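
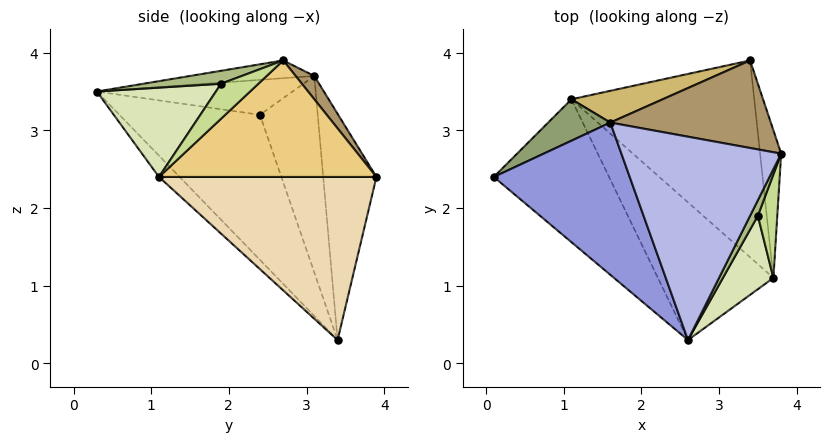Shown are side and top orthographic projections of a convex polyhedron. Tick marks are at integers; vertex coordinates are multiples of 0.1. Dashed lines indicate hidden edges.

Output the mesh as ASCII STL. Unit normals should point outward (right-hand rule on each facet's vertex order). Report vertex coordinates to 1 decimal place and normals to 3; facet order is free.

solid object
 facet normal -0.548 -0.714 -0.435
  outer loop
   vertex 1.1 3.4 0.3
   vertex 2.6 0.3 3.5
   vertex 0.1 2.4 3.2
  endloop
 endfacet
 facet normal -0.122 -0.741 -0.661
  outer loop
   vertex 3.7 1.1 2.4
   vertex 2.6 0.3 3.5
   vertex 1.1 3.4 0.3
  endloop
 endfacet
 facet normal -0.246 -0.156 0.957
  outer loop
   vertex 1.6 3.1 3.7
   vertex 0.1 2.4 3.2
   vertex 2.6 0.3 3.5
  endloop
 endfacet
 facet normal -0.110 -0.110 0.988
  outer loop
   vertex 1.6 3.1 3.7
   vertex 2.6 0.3 3.5
   vertex 3.8 2.7 3.9
  endloop
 endfacet
 facet normal -0.458 0.877 0.145
  outer loop
   vertex 1.6 3.1 3.7
   vertex 1.1 3.4 0.3
   vertex 0.1 2.4 3.2
  endloop
 endfacet
 facet normal 0.762 -0.457 0.457
  outer loop
   vertex 3.5 1.9 3.6
   vertex 3.8 2.7 3.9
   vertex 2.6 0.3 3.5
  endloop
 endfacet
 facet normal 0.779 -0.454 0.433
  outer loop
   vertex 3.5 1.9 3.6
   vertex 3.7 1.1 2.4
   vertex 3.8 2.7 3.9
  endloop
 endfacet
 facet normal 0.772 -0.462 0.436
  outer loop
   vertex 3.5 1.9 3.6
   vertex 2.6 0.3 3.5
   vertex 3.7 1.1 2.4
  endloop
 endfacet
 facet normal 0.088 0.789 0.608
  outer loop
   vertex 3.4 3.9 2.4
   vertex 1.6 3.1 3.7
   vertex 3.8 2.7 3.9
  endloop
 endfacet
 facet normal -0.323 0.938 0.130
  outer loop
   vertex 3.4 3.9 2.4
   vertex 1.1 3.4 0.3
   vertex 1.6 3.1 3.7
  endloop
 endfacet
 facet normal 0.979 0.105 -0.177
  outer loop
   vertex 3.4 3.9 2.4
   vertex 3.8 2.7 3.9
   vertex 3.7 1.1 2.4
  endloop
 endfacet
 facet normal 0.664 0.071 -0.744
  outer loop
   vertex 3.4 3.9 2.4
   vertex 3.7 1.1 2.4
   vertex 1.1 3.4 0.3
  endloop
 endfacet
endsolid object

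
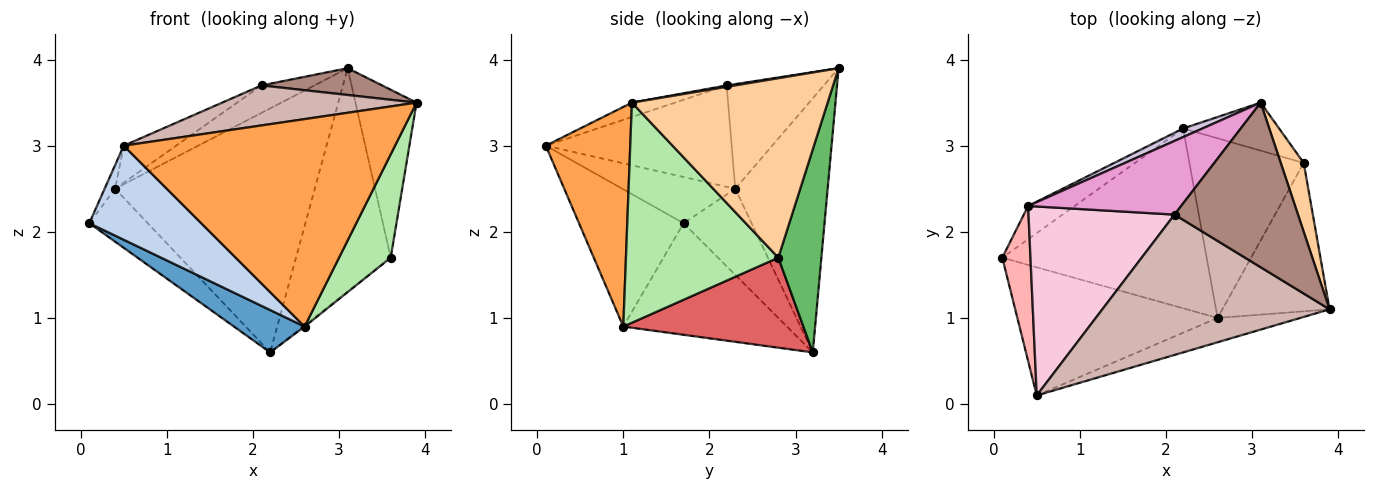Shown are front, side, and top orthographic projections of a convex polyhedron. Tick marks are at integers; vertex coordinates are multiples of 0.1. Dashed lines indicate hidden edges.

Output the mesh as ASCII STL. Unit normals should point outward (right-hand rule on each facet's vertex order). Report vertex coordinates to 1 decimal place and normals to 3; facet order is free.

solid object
 facet normal -0.469 -0.203 -0.860
  outer loop
   vertex 2.6 1.0 0.9
   vertex 0.1 1.7 2.1
   vertex 2.2 3.2 0.6
  endloop
 endfacet
 facet normal -0.484 -0.518 -0.706
  outer loop
   vertex 0.5 0.1 3.0
   vertex 0.1 1.7 2.1
   vertex 2.6 1.0 0.9
  endloop
 endfacet
 facet normal 0.295 -0.949 -0.111
  outer loop
   vertex 0.5 0.1 3.0
   vertex 2.6 1.0 0.9
   vertex 3.9 1.1 3.5
  endloop
 endfacet
 facet normal 0.948 0.296 0.121
  outer loop
   vertex 3.6 2.8 1.7
   vertex 3.1 3.5 3.9
   vertex 3.9 1.1 3.5
  endloop
 endfacet
 facet normal 0.406 0.893 -0.192
  outer loop
   vertex 3.6 2.8 1.7
   vertex 2.2 3.2 0.6
   vertex 3.1 3.5 3.9
  endloop
 endfacet
 facet normal 0.860 -0.292 -0.419
  outer loop
   vertex 3.6 2.8 1.7
   vertex 3.9 1.1 3.5
   vertex 2.6 1.0 0.9
  endloop
 endfacet
 facet normal 0.619 0.005 -0.786
  outer loop
   vertex 3.6 2.8 1.7
   vertex 2.6 1.0 0.9
   vertex 2.2 3.2 0.6
  endloop
 endfacet
 facet normal -0.851 0.079 0.519
  outer loop
   vertex 0.4 2.3 2.5
   vertex 0.1 1.7 2.1
   vertex 0.5 0.1 3.0
  endloop
 endfacet
 facet normal -0.702 0.603 -0.379
  outer loop
   vertex 0.4 2.3 2.5
   vertex 2.2 3.2 0.6
   vertex 0.1 1.7 2.1
  endloop
 endfacet
 facet normal -0.420 0.907 0.032
  outer loop
   vertex 0.4 2.3 2.5
   vertex 3.1 3.5 3.9
   vertex 2.2 3.2 0.6
  endloop
 endfacet
 facet normal 0.011 -0.161 0.987
  outer loop
   vertex 2.1 2.2 3.7
   vertex 3.9 1.1 3.5
   vertex 3.1 3.5 3.9
  endloop
 endfacet
 facet normal -0.061 -0.274 0.960
  outer loop
   vertex 2.1 2.2 3.7
   vertex 0.5 0.1 3.0
   vertex 3.9 1.1 3.5
  endloop
 endfacet
 facet normal -0.540 0.294 0.789
  outer loop
   vertex 2.1 2.2 3.7
   vertex 3.1 3.5 3.9
   vertex 0.4 2.3 2.5
  endloop
 endfacet
 facet normal -0.563 0.159 0.811
  outer loop
   vertex 2.1 2.2 3.7
   vertex 0.4 2.3 2.5
   vertex 0.5 0.1 3.0
  endloop
 endfacet
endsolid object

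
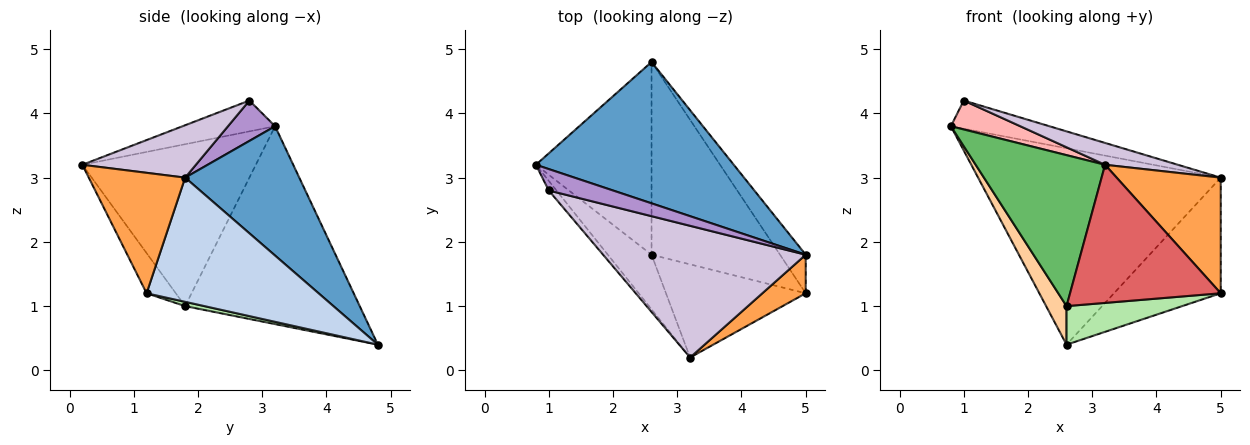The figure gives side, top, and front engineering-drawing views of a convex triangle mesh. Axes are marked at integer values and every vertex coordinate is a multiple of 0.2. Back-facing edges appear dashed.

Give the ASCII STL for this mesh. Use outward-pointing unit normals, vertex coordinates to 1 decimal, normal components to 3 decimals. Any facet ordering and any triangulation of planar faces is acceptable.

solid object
 facet normal 0.357 0.758 0.546
  outer loop
   vertex 5.0 1.8 3.0
   vertex 2.6 4.8 0.4
   vertex 0.8 3.2 3.8
  endloop
 endfacet
 facet normal 0.837 0.519 -0.173
  outer loop
   vertex 5.0 1.8 3.0
   vertex 5.0 1.2 1.2
   vertex 2.6 4.8 0.4
  endloop
 endfacet
 facet normal 0.660 -0.713 0.238
  outer loop
   vertex 5.0 1.8 3.0
   vertex 3.2 0.2 3.2
   vertex 5.0 1.2 1.2
  endloop
 endfacet
 facet normal -0.859 -0.100 -0.502
  outer loop
   vertex 2.6 1.8 1.0
   vertex 0.8 3.2 3.8
   vertex 2.6 4.8 0.4
  endloop
 endfacet
 facet normal -0.783 -0.584 -0.211
  outer loop
   vertex 2.6 1.8 1.0
   vertex 3.2 0.2 3.2
   vertex 0.8 3.2 3.8
  endloop
 endfacet
 facet normal 0.033 -0.196 -0.980
  outer loop
   vertex 2.6 1.8 1.0
   vertex 2.6 4.8 0.4
   vertex 5.0 1.2 1.2
  endloop
 endfacet
 facet normal -0.159 -0.819 -0.552
  outer loop
   vertex 2.6 1.8 1.0
   vertex 5.0 1.2 1.2
   vertex 3.2 0.2 3.2
  endloop
 endfacet
 facet normal -0.784 -0.588 -0.196
  outer loop
   vertex 1.0 2.8 4.2
   vertex 0.8 3.2 3.8
   vertex 3.2 0.2 3.2
  endloop
 endfacet
 facet normal 0.356 0.744 0.566
  outer loop
   vertex 1.0 2.8 4.2
   vertex 5.0 1.8 3.0
   vertex 0.8 3.2 3.8
  endloop
 endfacet
 facet normal 0.247 -0.159 0.956
  outer loop
   vertex 1.0 2.8 4.2
   vertex 3.2 0.2 3.2
   vertex 5.0 1.8 3.0
  endloop
 endfacet
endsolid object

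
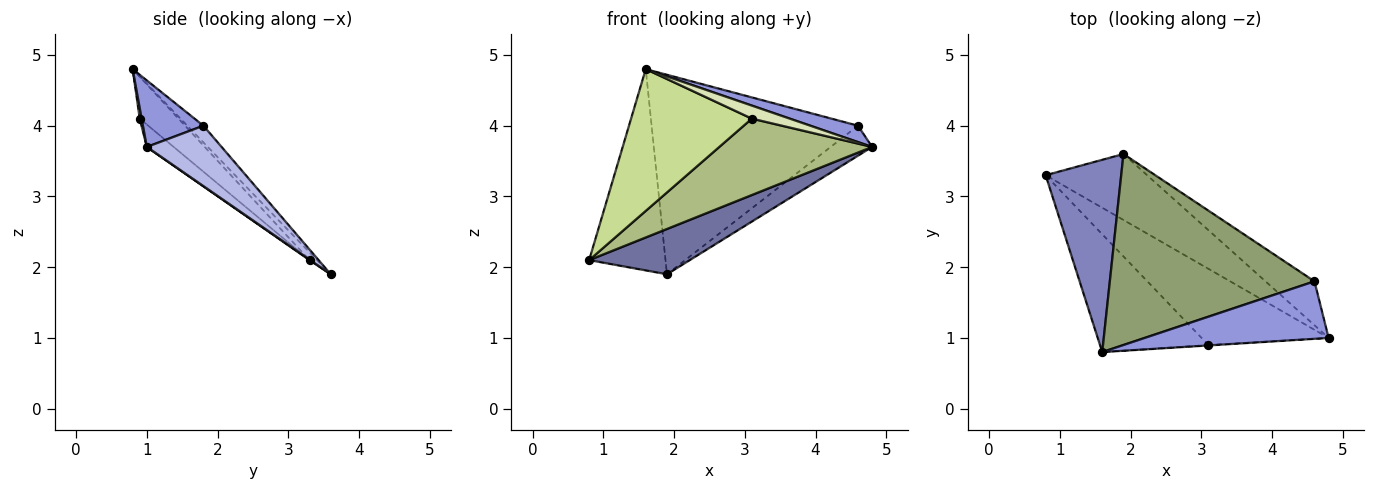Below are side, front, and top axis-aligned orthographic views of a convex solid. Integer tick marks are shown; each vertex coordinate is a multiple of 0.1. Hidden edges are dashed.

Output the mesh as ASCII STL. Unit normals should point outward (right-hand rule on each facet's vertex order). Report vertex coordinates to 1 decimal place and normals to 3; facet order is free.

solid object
 facet normal 0.004 -0.566 -0.824
  outer loop
   vertex 1.9 3.6 1.9
   vertex 4.8 1.0 3.7
   vertex 0.8 3.3 2.1
  endloop
 endfacet
 facet normal -0.071 0.721 0.689
  outer loop
   vertex 1.9 3.6 1.9
   vertex 0.8 3.3 2.1
   vertex 1.6 0.8 4.8
  endloop
 endfacet
 facet normal 0.328 -0.259 0.908
  outer loop
   vertex 4.6 1.8 4.0
   vertex 1.6 0.8 4.8
   vertex 4.8 1.0 3.7
  endloop
 endfacet
 facet normal 0.713 0.395 -0.579
  outer loop
   vertex 4.6 1.8 4.0
   vertex 4.8 1.0 3.7
   vertex 1.9 3.6 1.9
  endloop
 endfacet
 facet normal -0.056 0.721 0.690
  outer loop
   vertex 4.6 1.8 4.0
   vertex 1.9 3.6 1.9
   vertex 1.6 0.8 4.8
  endloop
 endfacet
 facet normal -0.124 -0.702 -0.701
  outer loop
   vertex 3.1 0.9 4.1
   vertex 0.8 3.3 2.1
   vertex 4.8 1.0 3.7
  endloop
 endfacet
 facet normal -0.240 -0.747 -0.620
  outer loop
   vertex 3.1 0.9 4.1
   vertex 1.6 0.8 4.8
   vertex 0.8 3.3 2.1
  endloop
 endfacet
 facet normal 0.051 -0.998 -0.034
  outer loop
   vertex 3.1 0.9 4.1
   vertex 4.8 1.0 3.7
   vertex 1.6 0.8 4.8
  endloop
 endfacet
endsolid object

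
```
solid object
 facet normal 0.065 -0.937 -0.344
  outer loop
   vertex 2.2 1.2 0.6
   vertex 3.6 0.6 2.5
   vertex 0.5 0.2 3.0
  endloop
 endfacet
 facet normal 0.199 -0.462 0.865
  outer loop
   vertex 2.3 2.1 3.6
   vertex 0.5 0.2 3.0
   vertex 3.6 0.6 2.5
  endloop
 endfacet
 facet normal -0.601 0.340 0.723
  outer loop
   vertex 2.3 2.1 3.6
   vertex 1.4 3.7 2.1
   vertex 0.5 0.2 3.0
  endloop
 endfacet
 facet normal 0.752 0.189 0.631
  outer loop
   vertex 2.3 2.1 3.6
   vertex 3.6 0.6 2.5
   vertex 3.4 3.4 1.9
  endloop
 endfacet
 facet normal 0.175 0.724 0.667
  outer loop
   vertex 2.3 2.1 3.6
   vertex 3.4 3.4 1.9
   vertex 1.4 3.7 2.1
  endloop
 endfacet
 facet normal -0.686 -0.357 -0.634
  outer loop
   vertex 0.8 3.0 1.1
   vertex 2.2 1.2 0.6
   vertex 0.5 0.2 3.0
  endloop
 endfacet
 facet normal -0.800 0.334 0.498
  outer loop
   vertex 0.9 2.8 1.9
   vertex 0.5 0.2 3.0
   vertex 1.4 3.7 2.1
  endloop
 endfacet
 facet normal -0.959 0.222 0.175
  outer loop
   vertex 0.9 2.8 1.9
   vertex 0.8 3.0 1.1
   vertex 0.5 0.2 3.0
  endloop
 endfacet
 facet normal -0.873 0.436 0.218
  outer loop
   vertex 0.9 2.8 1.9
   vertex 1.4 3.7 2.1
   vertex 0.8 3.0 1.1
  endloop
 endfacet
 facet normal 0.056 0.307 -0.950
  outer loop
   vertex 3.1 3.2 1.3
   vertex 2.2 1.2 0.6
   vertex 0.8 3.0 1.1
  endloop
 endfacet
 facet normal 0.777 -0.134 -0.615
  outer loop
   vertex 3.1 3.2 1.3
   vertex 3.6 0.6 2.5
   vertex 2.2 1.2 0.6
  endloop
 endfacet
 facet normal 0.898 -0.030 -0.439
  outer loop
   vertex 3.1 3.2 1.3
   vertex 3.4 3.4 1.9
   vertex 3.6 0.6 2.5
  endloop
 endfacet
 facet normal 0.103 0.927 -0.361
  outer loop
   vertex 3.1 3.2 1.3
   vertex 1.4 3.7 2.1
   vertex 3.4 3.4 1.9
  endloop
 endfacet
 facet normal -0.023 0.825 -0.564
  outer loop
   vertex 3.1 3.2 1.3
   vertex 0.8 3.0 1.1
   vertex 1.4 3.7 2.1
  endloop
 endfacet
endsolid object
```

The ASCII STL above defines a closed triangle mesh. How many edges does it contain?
21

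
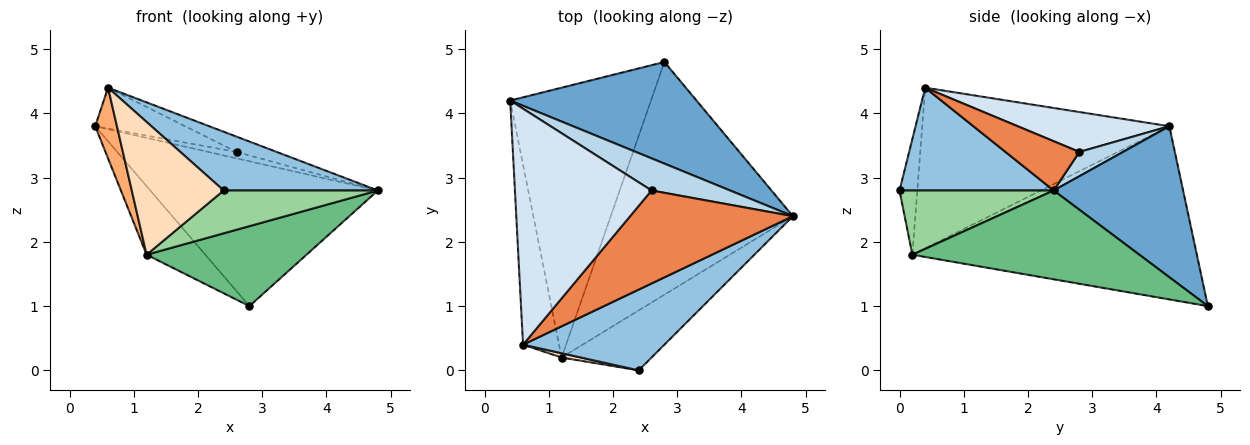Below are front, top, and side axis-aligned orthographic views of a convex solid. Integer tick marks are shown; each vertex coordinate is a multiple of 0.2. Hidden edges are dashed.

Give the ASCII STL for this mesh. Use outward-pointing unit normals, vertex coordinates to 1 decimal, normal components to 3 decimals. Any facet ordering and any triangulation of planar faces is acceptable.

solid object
 facet normal 0.422 0.742 0.521
  outer loop
   vertex 2.8 4.8 1.0
   vertex 0.4 4.2 3.8
   vertex 4.8 2.4 2.8
  endloop
 endfacet
 facet normal 0.507 -0.507 0.697
  outer loop
   vertex 2.4 0.0 2.8
   vertex 4.8 2.4 2.8
   vertex 0.6 0.4 4.4
  endloop
 endfacet
 facet normal 0.290 0.188 0.938
  outer loop
   vertex 2.6 2.8 3.4
   vertex 4.8 2.4 2.8
   vertex 0.4 4.2 3.8
  endloop
 endfacet
 facet normal 0.277 0.164 0.947
  outer loop
   vertex 2.6 2.8 3.4
   vertex 0.4 4.2 3.8
   vertex 0.6 0.4 4.4
  endloop
 endfacet
 facet normal 0.286 0.156 0.945
  outer loop
   vertex 2.6 2.8 3.4
   vertex 0.6 0.4 4.4
   vertex 4.8 2.4 2.8
  endloop
 endfacet
 facet normal -0.972 -0.086 -0.218
  outer loop
   vertex 1.2 0.2 1.8
   vertex 0.6 0.4 4.4
   vertex 0.4 4.2 3.8
  endloop
 endfacet
 facet normal -0.766 0.158 -0.623
  outer loop
   vertex 1.2 0.2 1.8
   vertex 0.4 4.2 3.8
   vertex 2.8 4.8 1.0
  endloop
 endfacet
 facet normal -0.190 -0.981 0.032
  outer loop
   vertex 1.2 0.2 1.8
   vertex 2.4 0.0 2.8
   vertex 0.6 0.4 4.4
  endloop
 endfacet
 facet normal 0.419 -0.295 -0.859
  outer loop
   vertex 1.2 0.2 1.8
   vertex 2.8 4.8 1.0
   vertex 4.8 2.4 2.8
  endloop
 endfacet
 facet normal 0.503 -0.503 -0.704
  outer loop
   vertex 1.2 0.2 1.8
   vertex 4.8 2.4 2.8
   vertex 2.4 0.0 2.8
  endloop
 endfacet
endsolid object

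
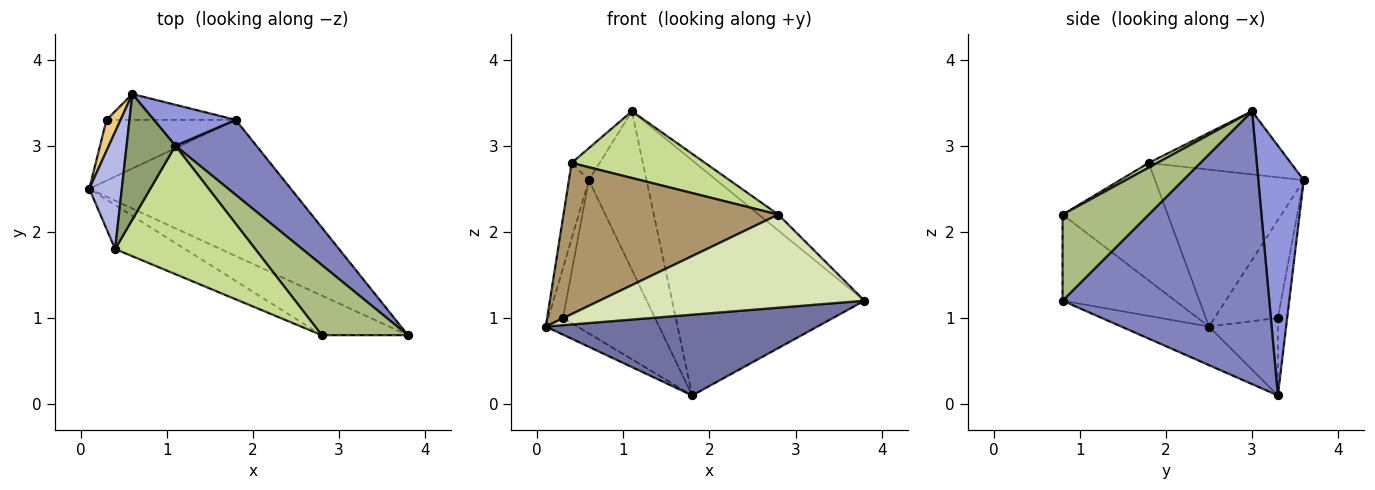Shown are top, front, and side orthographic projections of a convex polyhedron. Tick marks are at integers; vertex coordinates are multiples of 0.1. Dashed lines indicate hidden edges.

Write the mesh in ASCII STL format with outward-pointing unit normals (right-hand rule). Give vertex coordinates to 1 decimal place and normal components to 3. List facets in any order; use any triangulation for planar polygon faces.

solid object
 facet normal -0.162 -0.503 -0.849
  outer loop
   vertex 1.8 3.3 0.1
   vertex 3.8 0.8 1.2
   vertex 0.1 2.5 0.9
  endloop
 endfacet
 facet normal 0.715 0.666 0.212
  outer loop
   vertex 1.1 3.0 3.4
   vertex 3.8 0.8 1.2
   vertex 1.8 3.3 0.1
  endloop
 endfacet
 facet normal 0.606 0.770 0.199
  outer loop
   vertex 0.6 3.6 2.6
   vertex 1.1 3.0 3.4
   vertex 1.8 3.3 0.1
  endloop
 endfacet
 facet normal -0.971 0.130 0.201
  outer loop
   vertex 0.6 3.6 2.6
   vertex 0.1 2.5 0.9
   vertex 0.4 1.8 2.8
  endloop
 endfacet
 facet normal -0.782 0.154 0.604
  outer loop
   vertex 0.6 3.6 2.6
   vertex 0.4 1.8 2.8
   vertex 1.1 3.0 3.4
  endloop
 endfacet
 facet normal 0.698 0.159 0.698
  outer loop
   vertex 2.8 0.8 2.2
   vertex 3.8 0.8 1.2
   vertex 1.1 3.0 3.4
  endloop
 endfacet
 facet normal 0.030 -0.461 0.887
  outer loop
   vertex 2.8 0.8 2.2
   vertex 1.1 3.0 3.4
   vertex 0.4 1.8 2.8
  endloop
 endfacet
 facet normal -0.364 -0.857 -0.364
  outer loop
   vertex 2.8 0.8 2.2
   vertex 0.1 2.5 0.9
   vertex 3.8 0.8 1.2
  endloop
 endfacet
 facet normal -0.425 -0.869 -0.253
  outer loop
   vertex 2.8 0.8 2.2
   vertex 0.4 1.8 2.8
   vertex 0.1 2.5 0.9
  endloop
 endfacet
 facet normal -0.501 0.230 -0.835
  outer loop
   vertex 0.3 3.3 1.0
   vertex 1.8 3.3 0.1
   vertex 0.1 2.5 0.9
  endloop
 endfacet
 facet normal -0.965 0.224 0.139
  outer loop
   vertex 0.3 3.3 1.0
   vertex 0.1 2.5 0.9
   vertex 0.6 3.6 2.6
  endloop
 endfacet
 facet normal -0.099 0.981 -0.165
  outer loop
   vertex 0.3 3.3 1.0
   vertex 0.6 3.6 2.6
   vertex 1.8 3.3 0.1
  endloop
 endfacet
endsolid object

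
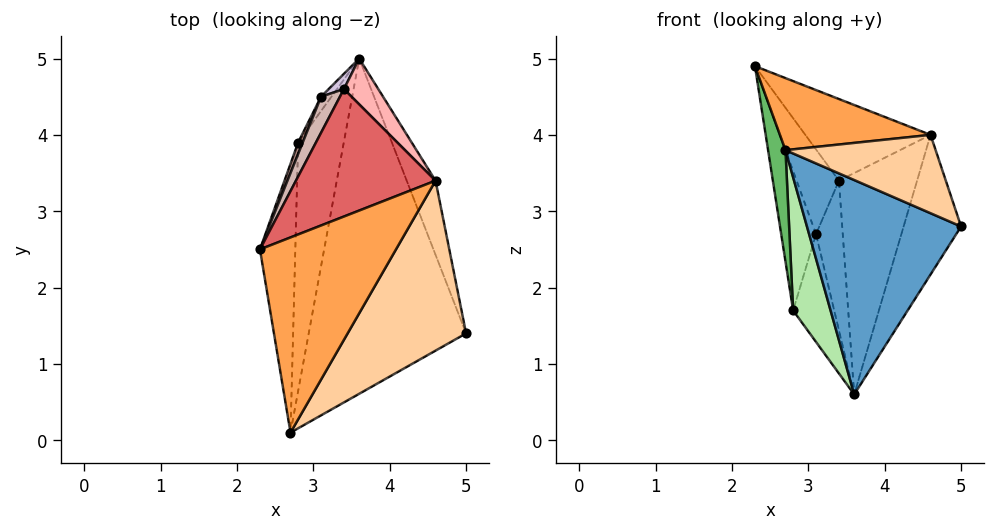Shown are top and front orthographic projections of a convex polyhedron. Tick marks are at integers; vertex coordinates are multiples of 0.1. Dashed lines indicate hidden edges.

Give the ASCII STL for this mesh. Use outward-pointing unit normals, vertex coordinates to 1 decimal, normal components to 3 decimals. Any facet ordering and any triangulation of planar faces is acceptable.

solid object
 facet normal -0.062 -0.538 -0.841
  outer loop
   vertex 2.7 0.1 3.8
   vertex 3.6 5.0 0.6
   vertex 5.0 1.4 2.8
  endloop
 endfacet
 facet normal 0.949 0.279 -0.148
  outer loop
   vertex 4.6 3.4 4.0
   vertex 5.0 1.4 2.8
   vertex 3.6 5.0 0.6
  endloop
 endfacet
 facet normal 0.449 -0.309 0.838
  outer loop
   vertex 4.6 3.4 4.0
   vertex 2.3 2.5 4.9
   vertex 2.7 0.1 3.8
  endloop
 endfacet
 facet normal 0.534 -0.354 0.768
  outer loop
   vertex 4.6 3.4 4.0
   vertex 2.7 0.1 3.8
   vertex 5.0 1.4 2.8
  endloop
 endfacet
 facet normal -0.979 -0.078 -0.187
  outer loop
   vertex 2.8 3.9 1.7
   vertex 2.7 0.1 3.8
   vertex 2.3 2.5 4.9
  endloop
 endfacet
 facet normal -0.490 -0.412 -0.768
  outer loop
   vertex 2.8 3.9 1.7
   vertex 3.6 5.0 0.6
   vertex 2.7 0.1 3.8
  endloop
 endfacet
 facet normal 0.118 0.536 0.836
  outer loop
   vertex 3.4 4.6 3.4
   vertex 2.3 2.5 4.9
   vertex 4.6 3.4 4.0
  endloop
 endfacet
 facet normal 0.660 0.736 0.152
  outer loop
   vertex 3.4 4.6 3.4
   vertex 4.6 3.4 4.0
   vertex 3.6 5.0 0.6
  endloop
 endfacet
 facet normal -0.839 0.539 -0.072
  outer loop
   vertex 3.1 4.5 2.7
   vertex 3.6 5.0 0.6
   vertex 2.8 3.9 1.7
  endloop
 endfacet
 facet normal -0.494 0.865 0.088
  outer loop
   vertex 3.1 4.5 2.7
   vertex 3.4 4.6 3.4
   vertex 3.6 5.0 0.6
  endloop
 endfacet
 facet normal -0.915 0.402 0.033
  outer loop
   vertex 3.1 4.5 2.7
   vertex 2.8 3.9 1.7
   vertex 2.3 2.5 4.9
  endloop
 endfacet
 facet normal -0.774 0.583 0.248
  outer loop
   vertex 3.1 4.5 2.7
   vertex 2.3 2.5 4.9
   vertex 3.4 4.6 3.4
  endloop
 endfacet
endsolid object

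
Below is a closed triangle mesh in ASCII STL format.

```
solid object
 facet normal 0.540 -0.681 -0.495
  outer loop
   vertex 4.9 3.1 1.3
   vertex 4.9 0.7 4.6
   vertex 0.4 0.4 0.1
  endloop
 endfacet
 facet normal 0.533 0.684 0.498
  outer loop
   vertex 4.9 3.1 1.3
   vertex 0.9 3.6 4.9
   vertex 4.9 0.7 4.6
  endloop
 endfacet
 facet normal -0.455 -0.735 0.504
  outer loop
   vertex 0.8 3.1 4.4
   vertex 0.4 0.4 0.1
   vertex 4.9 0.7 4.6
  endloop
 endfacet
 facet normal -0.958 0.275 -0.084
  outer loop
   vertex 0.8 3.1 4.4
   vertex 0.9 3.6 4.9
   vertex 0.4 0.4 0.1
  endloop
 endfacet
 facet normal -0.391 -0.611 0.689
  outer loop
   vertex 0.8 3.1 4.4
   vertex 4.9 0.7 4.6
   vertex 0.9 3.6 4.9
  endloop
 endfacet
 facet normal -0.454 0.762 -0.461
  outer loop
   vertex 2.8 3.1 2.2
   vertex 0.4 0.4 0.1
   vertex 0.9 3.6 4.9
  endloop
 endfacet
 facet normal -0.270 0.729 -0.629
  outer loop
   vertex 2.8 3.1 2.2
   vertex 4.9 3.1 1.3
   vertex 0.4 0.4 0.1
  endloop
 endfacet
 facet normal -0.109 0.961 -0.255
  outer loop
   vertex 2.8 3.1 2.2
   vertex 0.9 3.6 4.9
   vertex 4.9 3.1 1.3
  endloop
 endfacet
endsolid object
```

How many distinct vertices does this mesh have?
6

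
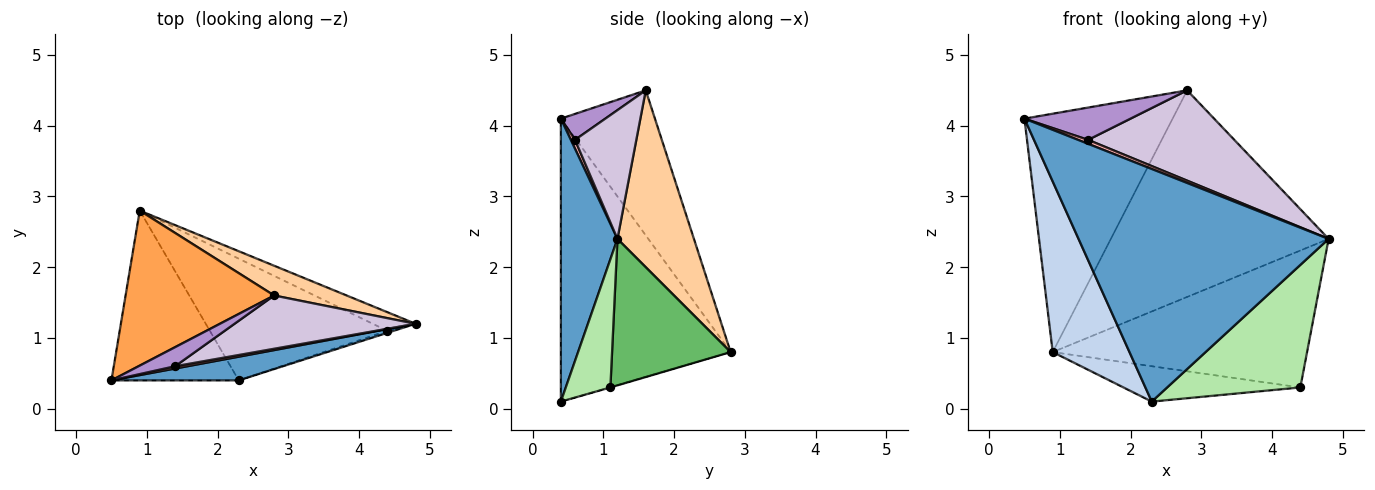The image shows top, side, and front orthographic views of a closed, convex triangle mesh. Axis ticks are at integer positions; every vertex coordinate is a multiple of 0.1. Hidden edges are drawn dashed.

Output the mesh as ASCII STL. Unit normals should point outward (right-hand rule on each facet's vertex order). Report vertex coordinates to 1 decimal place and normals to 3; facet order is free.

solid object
 facet normal 0.220 -0.971 0.099
  outer loop
   vertex 2.3 0.4 0.1
   vertex 4.8 1.2 2.4
   vertex 0.5 0.4 4.1
  endloop
 endfacet
 facet normal -0.843 -0.381 -0.379
  outer loop
   vertex 2.3 0.4 0.1
   vertex 0.5 0.4 4.1
   vertex 0.9 2.8 0.8
  endloop
 endfacet
 facet normal -0.470 0.740 0.481
  outer loop
   vertex 2.8 1.6 4.5
   vertex 0.9 2.8 0.8
   vertex 0.5 0.4 4.1
  endloop
 endfacet
 facet normal 0.328 0.935 0.135
  outer loop
   vertex 2.8 1.6 4.5
   vertex 4.8 1.2 2.4
   vertex 0.9 2.8 0.8
  endloop
 endfacet
 facet normal 0.419 0.899 -0.123
  outer loop
   vertex 4.4 1.1 0.3
   vertex 0.9 2.8 0.8
   vertex 4.8 1.2 2.4
  endloop
 endfacet
 facet normal 0.318 -0.948 -0.015
  outer loop
   vertex 4.4 1.1 0.3
   vertex 4.8 1.2 2.4
   vertex 2.3 0.4 0.1
  endloop
 endfacet
 facet normal -0.002 0.279 -0.960
  outer loop
   vertex 4.4 1.1 0.3
   vertex 2.3 0.4 0.1
   vertex 0.9 2.8 0.8
  endloop
 endfacet
 facet normal 0.339 -0.813 0.474
  outer loop
   vertex 1.4 0.6 3.8
   vertex 0.5 0.4 4.1
   vertex 4.8 1.2 2.4
  endloop
 endfacet
 facet normal 0.339 -0.810 0.478
  outer loop
   vertex 1.4 0.6 3.8
   vertex 2.8 1.6 4.5
   vertex 0.5 0.4 4.1
  endloop
 endfacet
 facet normal 0.340 -0.810 0.478
  outer loop
   vertex 1.4 0.6 3.8
   vertex 4.8 1.2 2.4
   vertex 2.8 1.6 4.5
  endloop
 endfacet
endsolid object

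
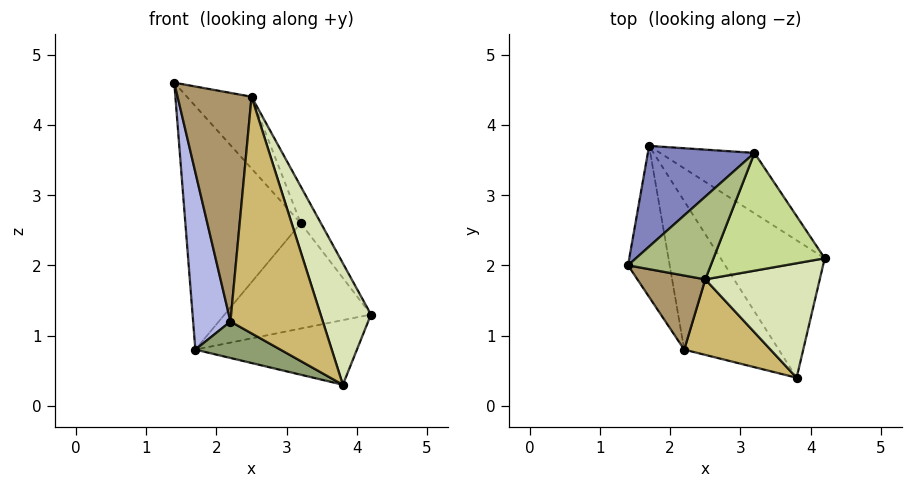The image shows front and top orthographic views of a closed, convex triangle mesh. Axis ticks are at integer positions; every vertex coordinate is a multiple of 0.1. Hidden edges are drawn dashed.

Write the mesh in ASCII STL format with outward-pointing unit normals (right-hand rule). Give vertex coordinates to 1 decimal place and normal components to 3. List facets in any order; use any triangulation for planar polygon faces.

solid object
 facet normal 0.413 0.388 -0.824
  outer loop
   vertex 3.8 0.4 0.3
   vertex 1.7 3.7 0.8
   vertex 4.2 2.1 1.3
  endloop
 endfacet
 facet normal -0.369 0.859 0.355
  outer loop
   vertex 3.2 3.6 2.6
   vertex 1.7 3.7 0.8
   vertex 1.4 2.0 4.6
  endloop
 endfacet
 facet normal 0.548 0.726 -0.416
  outer loop
   vertex 3.2 3.6 2.6
   vertex 4.2 2.1 1.3
   vertex 1.7 3.7 0.8
  endloop
 endfacet
 facet normal -0.969 -0.189 -0.161
  outer loop
   vertex 2.2 0.8 1.2
   vertex 1.4 2.0 4.6
   vertex 1.7 3.7 0.8
  endloop
 endfacet
 facet normal -0.518 -0.204 -0.831
  outer loop
   vertex 2.2 0.8 1.2
   vertex 1.7 3.7 0.8
   vertex 3.8 0.4 0.3
  endloop
 endfacet
 facet normal 0.248 0.635 0.732
  outer loop
   vertex 2.5 1.8 4.4
   vertex 3.2 3.6 2.6
   vertex 1.4 2.0 4.6
  endloop
 endfacet
 facet normal 0.860 0.152 0.487
  outer loop
   vertex 2.5 1.8 4.4
   vertex 4.2 2.1 1.3
   vertex 3.2 3.6 2.6
  endloop
 endfacet
 facet normal 0.810 -0.427 0.403
  outer loop
   vertex 2.5 1.8 4.4
   vertex 3.8 0.4 0.3
   vertex 4.2 2.1 1.3
  endloop
 endfacet
 facet normal -0.116 -0.945 0.306
  outer loop
   vertex 2.5 1.8 4.4
   vertex 1.4 2.0 4.6
   vertex 2.2 0.8 1.2
  endloop
 endfacet
 facet normal -0.067 -0.951 0.303
  outer loop
   vertex 2.5 1.8 4.4
   vertex 2.2 0.8 1.2
   vertex 3.8 0.4 0.3
  endloop
 endfacet
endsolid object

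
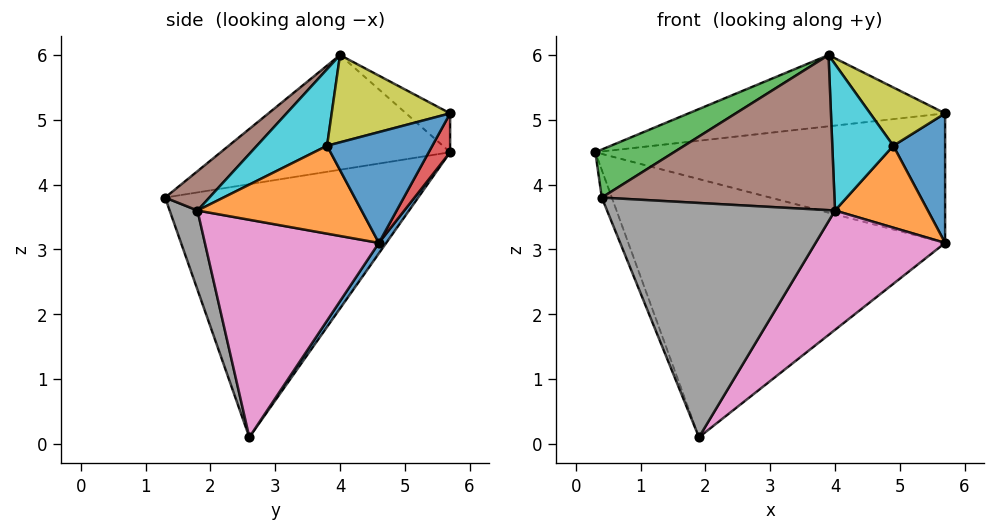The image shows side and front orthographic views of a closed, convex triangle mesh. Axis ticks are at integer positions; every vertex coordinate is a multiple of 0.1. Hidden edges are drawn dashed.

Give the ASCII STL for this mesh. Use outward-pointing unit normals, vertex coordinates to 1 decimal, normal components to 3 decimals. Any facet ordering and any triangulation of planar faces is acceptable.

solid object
 facet normal 0.019 0.821 -0.571
  outer loop
   vertex 1.9 2.6 0.1
   vertex 0.3 5.7 4.5
   vertex 5.7 4.6 3.1
  endloop
 endfacet
 facet normal -0.931 0.037 -0.364
  outer loop
   vertex 1.9 2.6 0.1
   vertex 0.4 1.3 3.8
   vertex 0.3 5.7 4.5
  endloop
 endfacet
 facet normal -0.440 -0.151 0.885
  outer loop
   vertex 3.9 4.0 6.0
   vertex 0.3 5.7 4.5
   vertex 0.4 1.3 3.8
  endloop
 endfacet
 facet normal 0.053 0.875 -0.481
  outer loop
   vertex 5.7 5.7 5.1
   vertex 5.7 4.6 3.1
   vertex 0.3 5.7 4.5
  endloop
 endfacet
 facet normal -0.093 0.541 0.836
  outer loop
   vertex 5.7 5.7 5.1
   vertex 0.3 5.7 4.5
   vertex 3.9 4.0 6.0
  endloop
 endfacet
 facet normal 0.138 -0.727 0.672
  outer loop
   vertex 4.0 1.8 3.6
   vertex 3.9 4.0 6.0
   vertex 0.4 1.3 3.8
  endloop
 endfacet
 facet normal 0.682 -0.508 -0.526
  outer loop
   vertex 4.0 1.8 3.6
   vertex 1.9 2.6 0.1
   vertex 5.7 4.6 3.1
  endloop
 endfacet
 facet normal 0.116 -0.951 -0.287
  outer loop
   vertex 4.0 1.8 3.6
   vertex 0.4 1.3 3.8
   vertex 1.9 2.6 0.1
  endloop
 endfacet
 facet normal 0.699 -0.442 0.562
  outer loop
   vertex 4.9 3.8 4.6
   vertex 5.7 5.7 5.1
   vertex 3.9 4.0 6.0
  endloop
 endfacet
 facet normal 0.638 -0.554 0.535
  outer loop
   vertex 4.9 3.8 4.6
   vertex 3.9 4.0 6.0
   vertex 4.0 1.8 3.6
  endloop
 endfacet
 facet normal 0.872 -0.429 0.236
  outer loop
   vertex 4.9 3.8 4.6
   vertex 5.7 4.6 3.1
   vertex 5.7 5.7 5.1
  endloop
 endfacet
 facet normal 0.853 -0.483 0.198
  outer loop
   vertex 4.9 3.8 4.6
   vertex 4.0 1.8 3.6
   vertex 5.7 4.6 3.1
  endloop
 endfacet
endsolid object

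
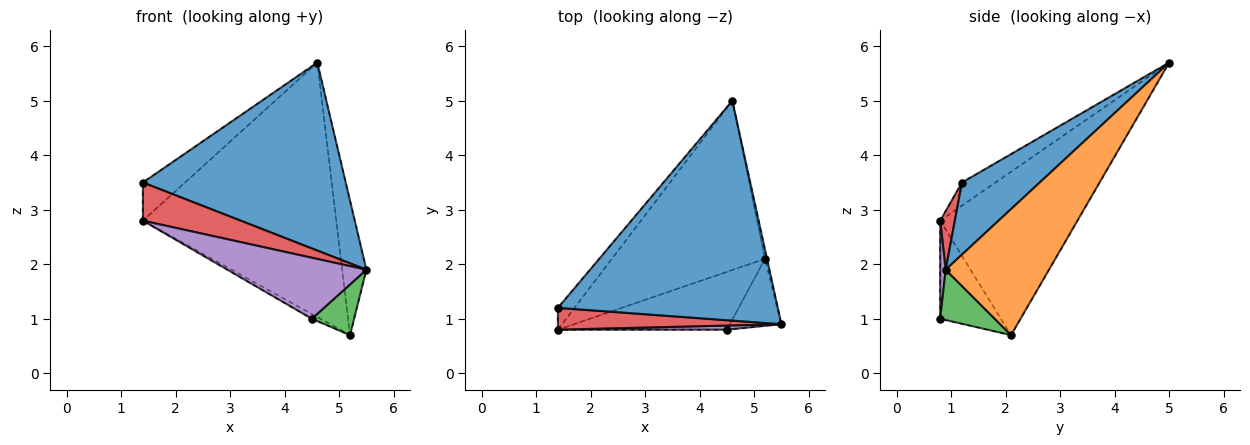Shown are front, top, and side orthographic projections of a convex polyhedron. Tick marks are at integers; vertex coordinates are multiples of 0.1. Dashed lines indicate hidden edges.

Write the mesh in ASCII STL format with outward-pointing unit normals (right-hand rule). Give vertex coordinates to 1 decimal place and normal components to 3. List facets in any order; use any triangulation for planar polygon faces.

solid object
 facet normal 0.242 -0.631 0.738
  outer loop
   vertex 4.6 5.0 5.7
   vertex 1.4 1.2 3.5
   vertex 5.5 0.9 1.9
  endloop
 endfacet
 facet normal 0.974 0.228 -0.015
  outer loop
   vertex 5.2 2.1 0.7
   vertex 4.6 5.0 5.7
   vertex 5.5 0.9 1.9
  endloop
 endfacet
 facet normal 0.614 -0.476 -0.630
  outer loop
   vertex 4.5 0.8 1.0
   vertex 5.2 2.1 0.7
   vertex 5.5 0.9 1.9
  endloop
 endfacet
 facet normal 0.129 -0.861 0.492
  outer loop
   vertex 1.4 0.8 2.8
   vertex 5.5 0.9 1.9
   vertex 1.4 1.2 3.5
  endloop
 endfacet
 facet normal 0.039 -0.997 0.067
  outer loop
   vertex 1.4 0.8 2.8
   vertex 4.5 0.8 1.0
   vertex 5.5 0.9 1.9
  endloop
 endfacet
 facet normal -0.501 0.071 -0.863
  outer loop
   vertex 1.4 0.8 2.8
   vertex 5.2 2.1 0.7
   vertex 4.5 0.8 1.0
  endloop
 endfacet
 facet normal -0.568 0.715 -0.408
  outer loop
   vertex 1.4 0.8 2.8
   vertex 1.4 1.2 3.5
   vertex 4.6 5.0 5.7
  endloop
 endfacet
 facet normal -0.509 0.717 -0.477
  outer loop
   vertex 1.4 0.8 2.8
   vertex 4.6 5.0 5.7
   vertex 5.2 2.1 0.7
  endloop
 endfacet
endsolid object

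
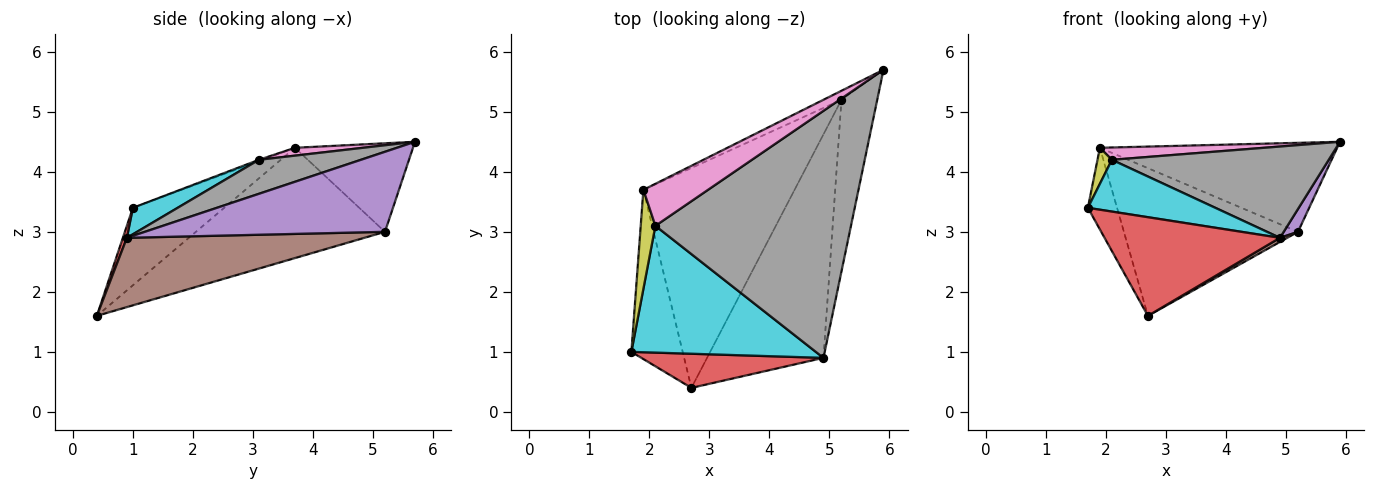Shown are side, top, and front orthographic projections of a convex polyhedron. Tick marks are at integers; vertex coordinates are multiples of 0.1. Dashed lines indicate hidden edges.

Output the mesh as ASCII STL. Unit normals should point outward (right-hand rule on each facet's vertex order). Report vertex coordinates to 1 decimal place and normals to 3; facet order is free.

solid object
 facet normal -0.444 0.892 -0.090
  outer loop
   vertex 1.9 3.7 4.4
   vertex 5.9 5.7 4.5
   vertex 5.2 5.2 3.0
  endloop
 endfacet
 facet normal -0.806 0.257 -0.533
  outer loop
   vertex 1.9 3.7 4.4
   vertex 2.7 0.4 1.6
   vertex 1.7 1.0 3.4
  endloop
 endfacet
 facet normal -0.518 0.477 -0.710
  outer loop
   vertex 1.9 3.7 4.4
   vertex 5.2 5.2 3.0
   vertex 2.7 0.4 1.6
  endloop
 endfacet
 facet normal 0.022 -0.945 0.327
  outer loop
   vertex 4.9 0.9 2.9
   vertex 1.7 1.0 3.4
   vertex 2.7 0.4 1.6
  endloop
 endfacet
 facet normal 0.912 -0.054 -0.407
  outer loop
   vertex 4.9 0.9 2.9
   vertex 5.2 5.2 3.0
   vertex 5.9 5.7 4.5
  endloop
 endfacet
 facet normal 0.511 -0.016 -0.859
  outer loop
   vertex 4.9 0.9 2.9
   vertex 2.7 0.4 1.6
   vertex 5.2 5.2 3.0
  endloop
 endfacet
 facet normal 0.116 -0.279 0.953
  outer loop
   vertex 2.1 3.1 4.2
   vertex 5.9 5.7 4.5
   vertex 1.9 3.7 4.4
  endloop
 endfacet
 facet normal 0.161 -0.342 0.926
  outer loop
   vertex 2.1 3.1 4.2
   vertex 4.9 0.9 2.9
   vertex 5.9 5.7 4.5
  endloop
 endfacet
 facet normal -0.085 -0.341 0.936
  outer loop
   vertex 2.1 3.1 4.2
   vertex 1.9 3.7 4.4
   vertex 1.7 1.0 3.4
  endloop
 endfacet
 facet normal 0.132 -0.375 0.918
  outer loop
   vertex 2.1 3.1 4.2
   vertex 1.7 1.0 3.4
   vertex 4.9 0.9 2.9
  endloop
 endfacet
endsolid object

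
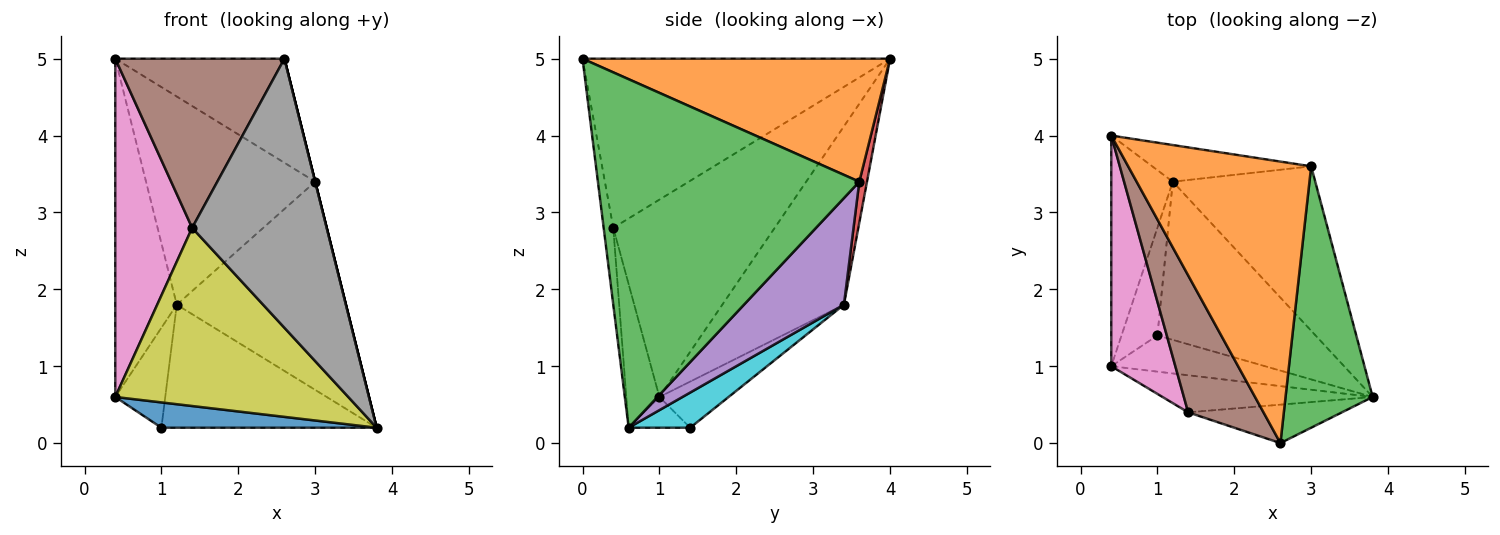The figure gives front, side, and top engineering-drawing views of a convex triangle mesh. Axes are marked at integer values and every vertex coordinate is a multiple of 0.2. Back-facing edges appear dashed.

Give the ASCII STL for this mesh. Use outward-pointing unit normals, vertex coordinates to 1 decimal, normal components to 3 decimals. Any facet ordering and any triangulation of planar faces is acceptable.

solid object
 facet normal -0.853 0.431 -0.294
  outer loop
   vertex 0.4 1.0 0.6
   vertex 0.4 4.0 5.0
   vertex 1.2 3.4 1.8
  endloop
 endfacet
 facet normal 0.533 0.293 0.793
  outer loop
   vertex 3.0 3.6 3.4
   vertex 0.4 4.0 5.0
   vertex 2.6 0.0 5.0
  endloop
 endfacet
 facet normal 0.970 0.000 0.243
  outer loop
   vertex 3.0 3.6 3.4
   vertex 2.6 0.0 5.0
   vertex 3.8 0.6 0.2
  endloop
 endfacet
 facet normal 0.045 0.984 -0.173
  outer loop
   vertex 3.0 3.6 3.4
   vertex 1.2 3.4 1.8
   vertex 0.4 4.0 5.0
  endloop
 endfacet
 facet normal 0.421 0.712 -0.562
  outer loop
   vertex 3.0 3.6 3.4
   vertex 3.8 0.6 0.2
   vertex 1.2 3.4 1.8
  endloop
 endfacet
 facet normal -0.816 -0.449 0.364
  outer loop
   vertex 1.4 0.4 2.8
   vertex 2.6 0.0 5.0
   vertex 0.4 4.0 5.0
  endloop
 endfacet
 facet normal -0.866 -0.413 0.281
  outer loop
   vertex 1.4 0.4 2.8
   vertex 0.4 4.0 5.0
   vertex 0.4 1.0 0.6
  endloop
 endfacet
 facet normal -0.071 -0.987 -0.141
  outer loop
   vertex 1.4 0.4 2.8
   vertex 3.8 0.6 0.2
   vertex 2.6 0.0 5.0
  endloop
 endfacet
 facet normal -0.138 -0.970 -0.202
  outer loop
   vertex 1.4 0.4 2.8
   vertex 0.4 1.0 0.6
   vertex 3.8 0.6 0.2
  endloop
 endfacet
 facet normal 0.173 0.605 -0.777
  outer loop
   vertex 1.0 1.4 0.2
   vertex 1.2 3.4 1.8
   vertex 3.8 0.6 0.2
  endloop
 endfacet
 facet normal -0.162 -0.566 -0.808
  outer loop
   vertex 1.0 1.4 0.2
   vertex 3.8 0.6 0.2
   vertex 0.4 1.0 0.6
  endloop
 endfacet
 facet normal -0.686 0.495 -0.533
  outer loop
   vertex 1.0 1.4 0.2
   vertex 0.4 1.0 0.6
   vertex 1.2 3.4 1.8
  endloop
 endfacet
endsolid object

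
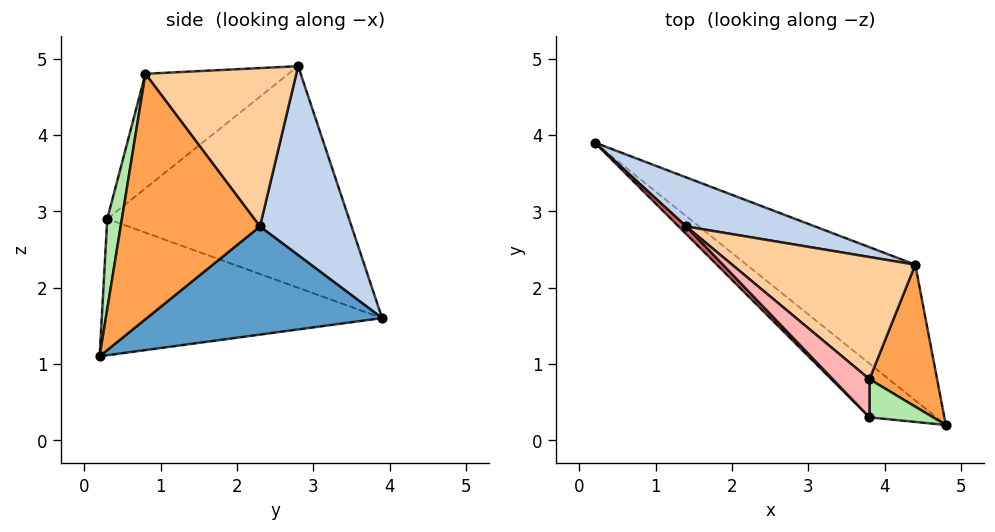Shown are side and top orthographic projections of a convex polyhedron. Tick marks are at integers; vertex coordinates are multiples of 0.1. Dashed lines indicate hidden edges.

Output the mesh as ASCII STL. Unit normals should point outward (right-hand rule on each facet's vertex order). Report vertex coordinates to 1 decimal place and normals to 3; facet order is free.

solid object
 facet normal 0.424 0.617 -0.663
  outer loop
   vertex 4.4 2.3 2.8
   vertex 4.8 0.2 1.1
   vertex 0.2 3.9 1.6
  endloop
 endfacet
 facet normal 0.297 0.933 0.203
  outer loop
   vertex 4.4 2.3 2.8
   vertex 0.2 3.9 1.6
   vertex 1.4 2.8 4.9
  endloop
 endfacet
 facet normal 0.964 -0.031 0.266
  outer loop
   vertex 4.4 2.3 2.8
   vertex 3.8 0.8 4.8
   vertex 4.8 0.2 1.1
  endloop
 endfacet
 facet normal 0.524 0.598 0.606
  outer loop
   vertex 4.4 2.3 2.8
   vertex 1.4 2.8 4.9
   vertex 3.8 0.8 4.8
  endloop
 endfacet
 facet normal -0.617 -0.726 -0.303
  outer loop
   vertex 3.8 0.3 2.9
   vertex 0.2 3.9 1.6
   vertex 4.8 0.2 1.1
  endloop
 endfacet
 facet normal 0.340 -0.910 0.239
  outer loop
   vertex 3.8 0.3 2.9
   vertex 4.8 0.2 1.1
   vertex 3.8 0.8 4.8
  endloop
 endfacet
 facet normal -0.711 -0.702 0.025
  outer loop
   vertex 3.8 0.3 2.9
   vertex 1.4 2.8 4.9
   vertex 0.2 3.9 1.6
  endloop
 endfacet
 facet normal -0.622 -0.757 0.199
  outer loop
   vertex 3.8 0.3 2.9
   vertex 3.8 0.8 4.8
   vertex 1.4 2.8 4.9
  endloop
 endfacet
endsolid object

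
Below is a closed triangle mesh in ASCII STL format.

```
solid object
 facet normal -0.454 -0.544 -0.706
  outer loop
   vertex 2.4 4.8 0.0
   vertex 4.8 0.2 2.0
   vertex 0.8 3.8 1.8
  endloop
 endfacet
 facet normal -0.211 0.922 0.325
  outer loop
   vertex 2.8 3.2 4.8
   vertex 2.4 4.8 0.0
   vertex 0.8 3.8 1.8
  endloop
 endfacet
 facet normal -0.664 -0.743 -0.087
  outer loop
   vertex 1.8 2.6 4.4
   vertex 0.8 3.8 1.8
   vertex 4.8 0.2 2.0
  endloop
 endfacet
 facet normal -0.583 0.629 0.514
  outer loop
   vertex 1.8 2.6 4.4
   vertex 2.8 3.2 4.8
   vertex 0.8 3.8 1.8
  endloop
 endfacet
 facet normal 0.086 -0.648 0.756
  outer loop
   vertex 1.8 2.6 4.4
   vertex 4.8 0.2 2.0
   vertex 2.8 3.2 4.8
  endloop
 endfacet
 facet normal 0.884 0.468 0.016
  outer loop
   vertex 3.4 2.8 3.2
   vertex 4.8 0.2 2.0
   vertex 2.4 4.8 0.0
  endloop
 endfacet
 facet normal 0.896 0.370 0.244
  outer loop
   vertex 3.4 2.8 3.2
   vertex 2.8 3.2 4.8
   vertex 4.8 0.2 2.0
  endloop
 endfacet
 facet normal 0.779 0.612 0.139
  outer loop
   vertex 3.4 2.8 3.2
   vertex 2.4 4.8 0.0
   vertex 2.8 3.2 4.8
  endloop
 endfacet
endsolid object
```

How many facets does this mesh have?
8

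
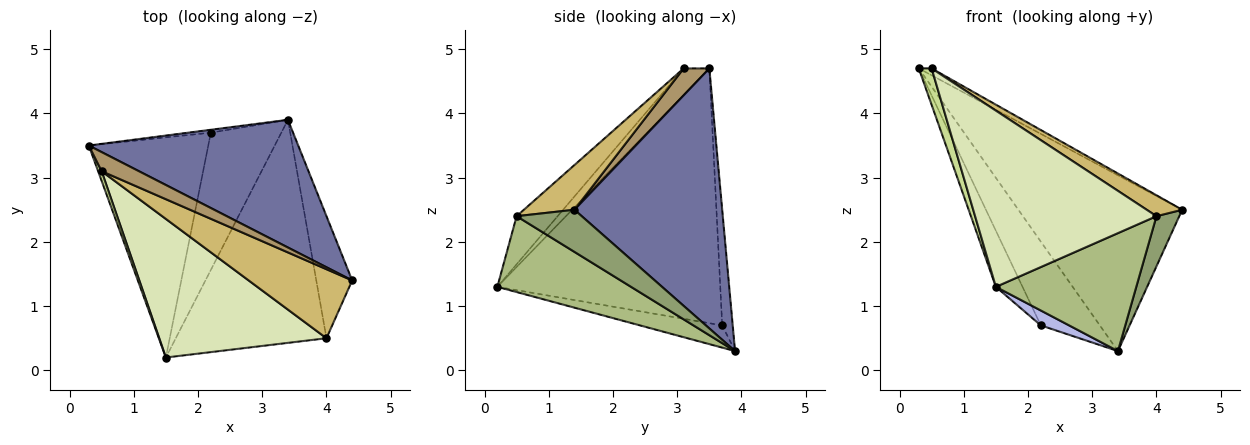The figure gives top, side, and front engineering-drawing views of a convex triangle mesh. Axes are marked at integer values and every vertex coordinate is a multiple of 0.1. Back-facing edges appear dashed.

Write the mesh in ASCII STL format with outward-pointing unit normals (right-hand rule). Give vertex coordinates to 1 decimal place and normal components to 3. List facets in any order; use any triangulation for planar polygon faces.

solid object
 facet normal 0.589 0.654 0.475
  outer loop
   vertex 3.4 3.9 0.3
   vertex 0.3 3.5 4.7
   vertex 4.4 1.4 2.5
  endloop
 endfacet
 facet normal -0.900 0.108 -0.422
  outer loop
   vertex 2.2 3.7 0.7
   vertex 1.5 0.2 1.3
   vertex 0.3 3.5 4.7
  endloop
 endfacet
 facet normal -0.175 0.984 -0.034
  outer loop
   vertex 2.2 3.7 0.7
   vertex 0.3 3.5 4.7
   vertex 3.4 3.9 0.3
  endloop
 endfacet
 facet normal -0.299 -0.103 -0.949
  outer loop
   vertex 2.2 3.7 0.7
   vertex 3.4 3.9 0.3
   vertex 1.5 0.2 1.3
  endloop
 endfacet
 facet normal 0.736 -0.257 -0.627
  outer loop
   vertex 4.0 0.5 2.4
   vertex 3.4 3.9 0.3
   vertex 4.4 1.4 2.5
  endloop
 endfacet
 facet normal 0.407 -0.427 -0.808
  outer loop
   vertex 4.0 0.5 2.4
   vertex 1.5 0.2 1.3
   vertex 3.4 3.9 0.3
  endloop
 endfacet
 facet normal -0.888 -0.444 0.118
  outer loop
   vertex 0.5 3.1 4.7
   vertex 0.3 3.5 4.7
   vertex 1.5 0.2 1.3
  endloop
 endfacet
 facet normal -0.175 -0.774 0.609
  outer loop
   vertex 0.5 3.1 4.7
   vertex 1.5 0.2 1.3
   vertex 4.0 0.5 2.4
  endloop
 endfacet
 facet normal 0.561 0.281 0.778
  outer loop
   vertex 0.5 3.1 4.7
   vertex 4.4 1.4 2.5
   vertex 0.3 3.5 4.7
  endloop
 endfacet
 facet normal 0.382 -0.268 0.884
  outer loop
   vertex 0.5 3.1 4.7
   vertex 4.0 0.5 2.4
   vertex 4.4 1.4 2.5
  endloop
 endfacet
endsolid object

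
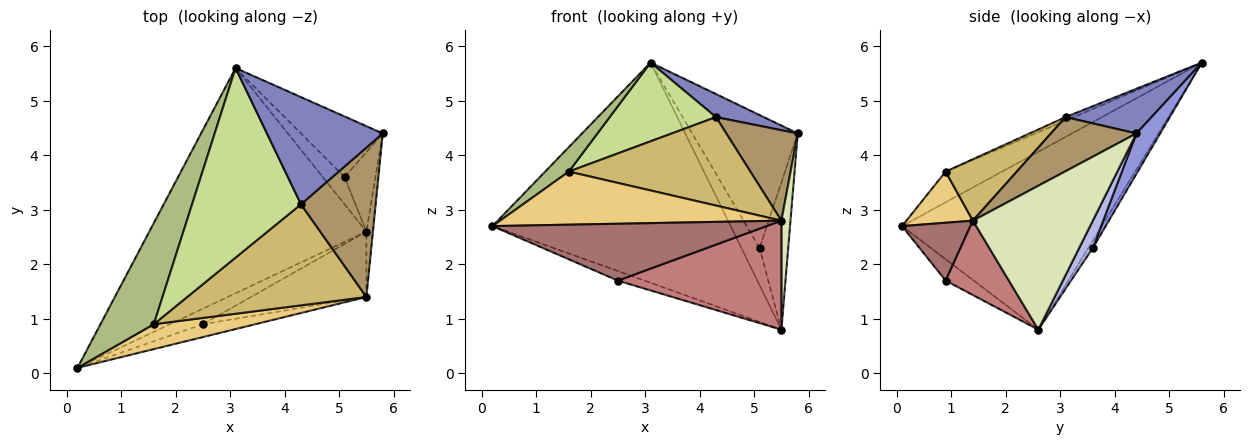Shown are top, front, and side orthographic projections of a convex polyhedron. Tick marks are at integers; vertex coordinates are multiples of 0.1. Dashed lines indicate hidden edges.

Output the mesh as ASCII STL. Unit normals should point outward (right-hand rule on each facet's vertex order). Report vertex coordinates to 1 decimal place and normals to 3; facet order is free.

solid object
 facet normal -0.506 0.603 -0.617
  outer loop
   vertex 5.5 2.6 0.8
   vertex 0.2 0.1 2.7
   vertex 3.1 5.6 5.7
  endloop
 endfacet
 facet normal 0.353 -0.196 0.915
  outer loop
   vertex 4.3 3.1 4.7
   vertex 5.8 4.4 4.4
   vertex 3.1 5.6 5.7
  endloop
 endfacet
 facet normal 0.201 0.891 -0.406
  outer loop
   vertex 5.1 3.6 2.3
   vertex 3.1 5.6 5.7
   vertex 5.8 4.4 4.4
  endloop
 endfacet
 facet normal 0.386 0.812 -0.438
  outer loop
   vertex 5.1 3.6 2.3
   vertex 5.8 4.4 4.4
   vertex 5.5 2.6 0.8
  endloop
 endfacet
 facet normal -0.193 0.792 -0.579
  outer loop
   vertex 5.1 3.6 2.3
   vertex 5.5 2.6 0.8
   vertex 3.1 5.6 5.7
  endloop
 endfacet
 facet normal -0.489 -0.205 0.848
  outer loop
   vertex 1.6 0.9 3.7
   vertex 3.1 5.6 5.7
   vertex 0.2 0.1 2.7
  endloop
 endfacet
 facet normal -0.029 -0.383 0.923
  outer loop
   vertex 1.6 0.9 3.7
   vertex 4.3 3.1 4.7
   vertex 3.1 5.6 5.7
  endloop
 endfacet
 facet normal 0.996 -0.075 -0.045
  outer loop
   vertex 5.5 1.4 2.8
   vertex 5.5 2.6 0.8
   vertex 5.8 4.4 4.4
  endloop
 endfacet
 facet normal 0.527 -0.440 0.727
  outer loop
   vertex 5.5 1.4 2.8
   vertex 5.8 4.4 4.4
   vertex 4.3 3.1 4.7
  endloop
 endfacet
 facet normal 0.250 -0.638 0.729
  outer loop
   vertex 5.5 1.4 2.8
   vertex 4.3 3.1 4.7
   vertex 1.6 0.9 3.7
  endloop
 endfacet
 facet normal 0.209 -0.885 0.415
  outer loop
   vertex 5.5 1.4 2.8
   vertex 1.6 0.9 3.7
   vertex 0.2 0.1 2.7
  endloop
 endfacet
 facet normal -0.484 0.459 -0.745
  outer loop
   vertex 2.5 0.9 1.7
   vertex 0.2 0.1 2.7
   vertex 5.5 2.6 0.8
  endloop
 endfacet
 facet normal 0.237 -0.948 -0.214
  outer loop
   vertex 2.5 0.9 1.7
   vertex 5.5 1.4 2.8
   vertex 0.2 0.1 2.7
  endloop
 endfacet
 facet normal 0.315 -0.814 -0.488
  outer loop
   vertex 2.5 0.9 1.7
   vertex 5.5 2.6 0.8
   vertex 5.5 1.4 2.8
  endloop
 endfacet
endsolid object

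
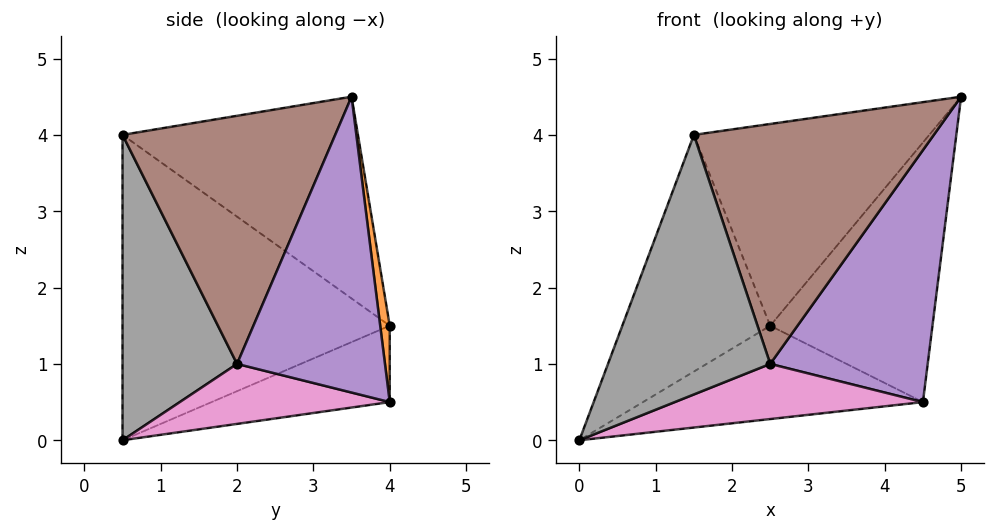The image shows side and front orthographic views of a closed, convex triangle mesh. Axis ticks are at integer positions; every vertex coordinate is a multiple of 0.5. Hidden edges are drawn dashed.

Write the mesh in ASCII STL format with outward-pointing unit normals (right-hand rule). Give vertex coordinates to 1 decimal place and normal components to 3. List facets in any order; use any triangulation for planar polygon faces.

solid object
 facet normal -0.366 0.575 -0.732
  outer loop
   vertex 4.5 4.0 0.5
   vertex 0.0 0.5 0.0
   vertex 2.5 4.0 1.5
  endloop
 endfacet
 facet normal 0.058 0.991 0.117
  outer loop
   vertex 4.5 4.0 0.5
   vertex 2.5 4.0 1.5
   vertex 5.0 3.5 4.5
  endloop
 endfacet
 facet normal -0.831 0.460 0.312
  outer loop
   vertex 1.5 0.5 4.0
   vertex 2.5 4.0 1.5
   vertex 0.0 0.5 0.0
  endloop
 endfacet
 facet normal -0.577 0.577 0.577
  outer loop
   vertex 1.5 0.5 4.0
   vertex 5.0 3.5 4.5
   vertex 2.5 4.0 1.5
  endloop
 endfacet
 facet normal 0.674 -0.718 -0.174
  outer loop
   vertex 2.5 2.0 1.0
   vertex 4.5 4.0 0.5
   vertex 5.0 3.5 4.5
  endloop
 endfacet
 facet normal 0.656 -0.740 -0.151
  outer loop
   vertex 2.5 2.0 1.0
   vertex 5.0 3.5 4.5
   vertex 1.5 0.5 4.0
  endloop
 endfacet
 facet normal 0.585 -0.691 -0.425
  outer loop
   vertex 2.5 2.0 1.0
   vertex 0.0 0.5 0.0
   vertex 4.5 4.0 0.5
  endloop
 endfacet
 facet normal 0.564 -0.799 -0.211
  outer loop
   vertex 2.5 2.0 1.0
   vertex 1.5 0.5 4.0
   vertex 0.0 0.5 0.0
  endloop
 endfacet
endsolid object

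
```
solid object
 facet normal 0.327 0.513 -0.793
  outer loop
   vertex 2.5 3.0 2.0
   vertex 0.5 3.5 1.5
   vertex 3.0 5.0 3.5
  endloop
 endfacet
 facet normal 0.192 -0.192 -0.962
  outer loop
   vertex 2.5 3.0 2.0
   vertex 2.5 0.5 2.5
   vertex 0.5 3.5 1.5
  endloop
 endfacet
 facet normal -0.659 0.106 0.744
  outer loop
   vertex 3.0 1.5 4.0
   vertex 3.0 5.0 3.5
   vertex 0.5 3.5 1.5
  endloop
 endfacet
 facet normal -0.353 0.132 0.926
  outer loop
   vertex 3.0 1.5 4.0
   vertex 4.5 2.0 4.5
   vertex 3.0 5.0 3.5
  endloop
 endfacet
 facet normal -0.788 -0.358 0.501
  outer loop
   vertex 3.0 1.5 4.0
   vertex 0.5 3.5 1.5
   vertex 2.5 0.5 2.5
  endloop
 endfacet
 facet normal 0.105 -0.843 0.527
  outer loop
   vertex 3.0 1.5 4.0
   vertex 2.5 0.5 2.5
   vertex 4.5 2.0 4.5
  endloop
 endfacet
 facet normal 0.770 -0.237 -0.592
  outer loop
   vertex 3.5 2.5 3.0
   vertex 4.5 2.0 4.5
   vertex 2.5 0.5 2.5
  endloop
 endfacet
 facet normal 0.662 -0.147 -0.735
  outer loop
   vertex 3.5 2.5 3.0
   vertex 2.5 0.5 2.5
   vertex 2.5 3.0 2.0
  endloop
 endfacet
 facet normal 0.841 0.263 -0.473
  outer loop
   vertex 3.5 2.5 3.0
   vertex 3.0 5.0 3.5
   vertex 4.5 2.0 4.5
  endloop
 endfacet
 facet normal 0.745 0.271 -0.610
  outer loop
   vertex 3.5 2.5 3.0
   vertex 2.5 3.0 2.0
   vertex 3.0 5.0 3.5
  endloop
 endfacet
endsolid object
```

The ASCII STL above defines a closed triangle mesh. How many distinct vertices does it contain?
7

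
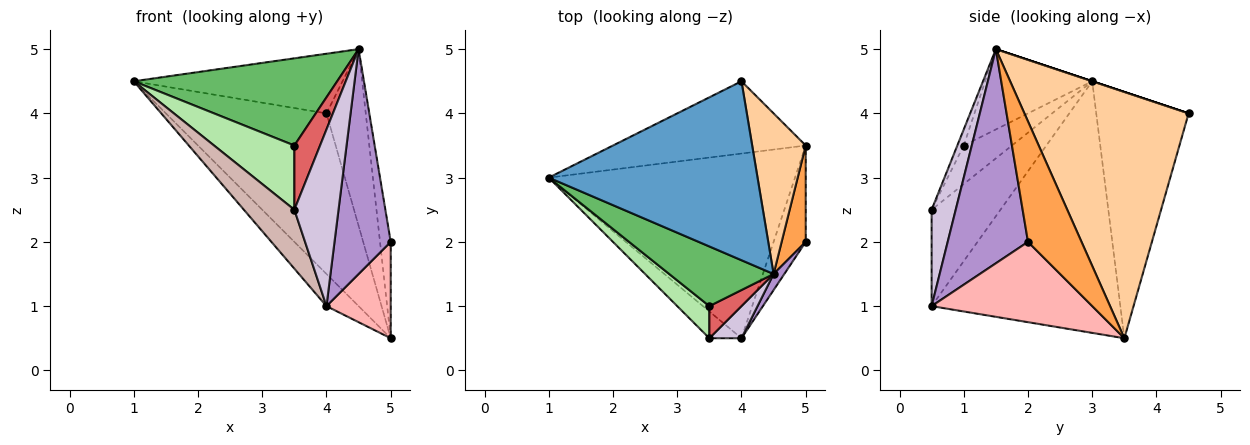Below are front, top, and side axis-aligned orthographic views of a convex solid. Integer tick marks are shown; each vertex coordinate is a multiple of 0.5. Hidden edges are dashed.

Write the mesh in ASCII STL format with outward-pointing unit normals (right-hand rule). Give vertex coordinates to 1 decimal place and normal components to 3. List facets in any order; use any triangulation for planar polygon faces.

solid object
 facet normal 0.000 0.316 0.949
  outer loop
   vertex 4.5 1.5 5.0
   vertex 4.0 4.5 4.0
   vertex 1.0 3.0 4.5
  endloop
 endfacet
 facet normal -0.464 0.808 -0.363
  outer loop
   vertex 5.0 3.5 0.5
   vertex 1.0 3.0 4.5
   vertex 4.0 4.5 4.0
  endloop
 endfacet
 facet normal 0.962 0.192 0.192
  outer loop
   vertex 5.0 3.5 0.5
   vertex 4.5 1.5 5.0
   vertex 5.0 2.0 2.0
  endloop
 endfacet
 facet normal 0.952 0.228 0.207
  outer loop
   vertex 5.0 3.5 0.5
   vertex 4.0 4.5 4.0
   vertex 4.5 1.5 5.0
  endloop
 endfacet
 facet normal -0.398 -0.757 0.518
  outer loop
   vertex 3.5 1.0 3.5
   vertex 4.5 1.5 5.0
   vertex 1.0 3.0 4.5
  endloop
 endfacet
 facet normal -0.473 -0.788 0.394
  outer loop
   vertex 3.5 1.0 3.5
   vertex 1.0 3.0 4.5
   vertex 3.5 0.5 2.5
  endloop
 endfacet
 facet normal -0.218 -0.873 0.436
  outer loop
   vertex 3.5 1.0 3.5
   vertex 3.5 0.5 2.5
   vertex 4.5 1.5 5.0
  endloop
 endfacet
 facet normal 0.870 -0.348 -0.348
  outer loop
   vertex 4.0 0.5 1.0
   vertex 5.0 3.5 0.5
   vertex 5.0 2.0 2.0
  endloop
 endfacet
 facet normal 0.819 -0.573 0.041
  outer loop
   vertex 4.0 0.5 1.0
   vertex 5.0 2.0 2.0
   vertex 4.5 1.5 5.0
  endloop
 endfacet
 facet normal 0.473 -0.867 0.158
  outer loop
   vertex 4.0 0.5 1.0
   vertex 4.5 1.5 5.0
   vertex 3.5 0.5 2.5
  endloop
 endfacet
 facet normal -0.709 0.121 -0.694
  outer loop
   vertex 4.0 0.5 1.0
   vertex 1.0 3.0 4.5
   vertex 5.0 3.5 0.5
  endloop
 endfacet
 facet normal -0.779 -0.571 -0.260
  outer loop
   vertex 4.0 0.5 1.0
   vertex 3.5 0.5 2.5
   vertex 1.0 3.0 4.5
  endloop
 endfacet
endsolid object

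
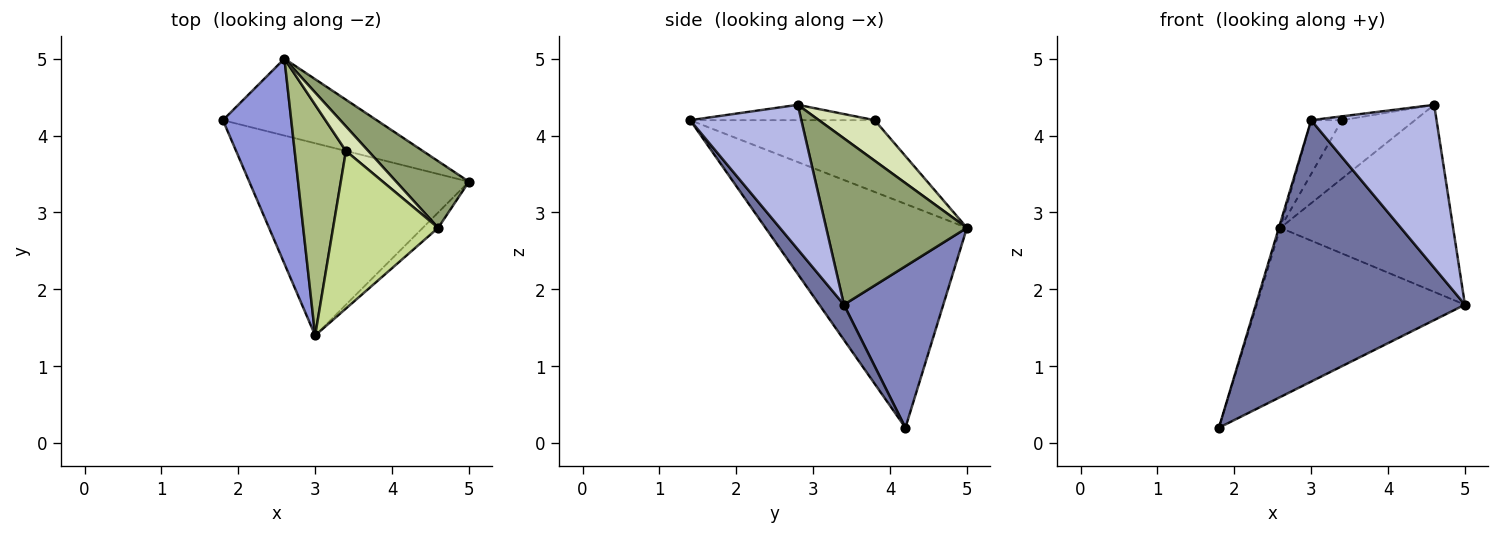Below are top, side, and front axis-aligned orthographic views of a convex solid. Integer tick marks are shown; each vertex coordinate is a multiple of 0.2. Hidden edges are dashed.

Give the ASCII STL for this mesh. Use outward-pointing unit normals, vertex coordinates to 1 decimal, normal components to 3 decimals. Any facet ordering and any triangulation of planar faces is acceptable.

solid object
 facet normal 0.094 -0.802 -0.590
  outer loop
   vertex 3.0 1.4 4.2
   vertex 1.8 4.2 0.2
   vertex 5.0 3.4 1.8
  endloop
 endfacet
 facet normal 0.399 0.835 -0.380
  outer loop
   vertex 2.6 5.0 2.8
   vertex 5.0 3.4 1.8
   vertex 1.8 4.2 0.2
  endloop
 endfacet
 facet normal -0.956 0.007 0.292
  outer loop
   vertex 2.6 5.0 2.8
   vertex 1.8 4.2 0.2
   vertex 3.0 1.4 4.2
  endloop
 endfacet
 facet normal 0.662 -0.746 -0.070
  outer loop
   vertex 4.6 2.8 4.4
   vertex 3.0 1.4 4.2
   vertex 5.0 3.4 1.8
  endloop
 endfacet
 facet normal 0.609 0.747 0.266
  outer loop
   vertex 4.6 2.8 4.4
   vertex 5.0 3.4 1.8
   vertex 2.6 5.0 2.8
  endloop
 endfacet
 facet normal -0.806 0.134 0.576
  outer loop
   vertex 3.4 3.8 4.2
   vertex 2.6 5.0 2.8
   vertex 3.0 1.4 4.2
  endloop
 endfacet
 facet normal -0.145 0.024 0.989
  outer loop
   vertex 3.4 3.8 4.2
   vertex 3.0 1.4 4.2
   vertex 4.6 2.8 4.4
  endloop
 endfacet
 facet normal 0.575 0.754 0.317
  outer loop
   vertex 3.4 3.8 4.2
   vertex 4.6 2.8 4.4
   vertex 2.6 5.0 2.8
  endloop
 endfacet
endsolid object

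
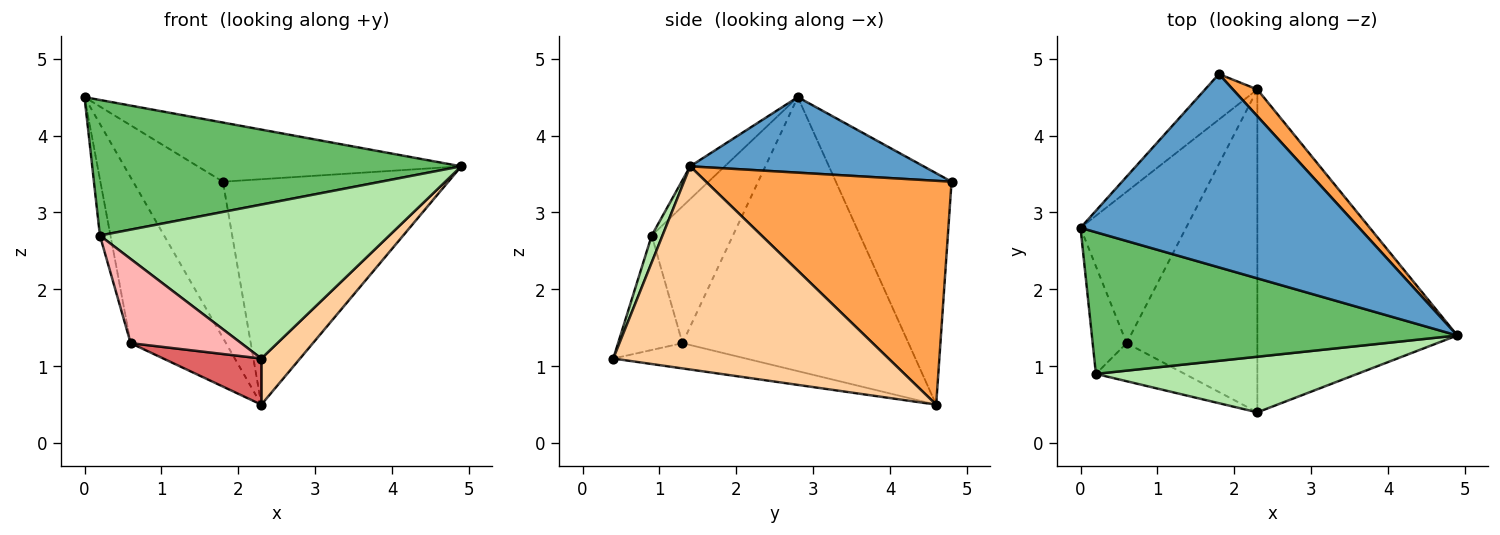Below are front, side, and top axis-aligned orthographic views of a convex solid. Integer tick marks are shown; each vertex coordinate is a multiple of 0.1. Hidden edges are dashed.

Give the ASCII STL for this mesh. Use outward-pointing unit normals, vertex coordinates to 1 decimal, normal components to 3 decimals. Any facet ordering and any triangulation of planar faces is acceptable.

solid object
 facet normal 0.251 0.283 0.926
  outer loop
   vertex 1.8 4.8 3.4
   vertex 0.0 2.8 4.5
   vertex 4.9 1.4 3.6
  endloop
 endfacet
 facet normal -0.778 0.603 -0.176
  outer loop
   vertex 2.3 4.6 0.5
   vertex 0.0 2.8 4.5
   vertex 1.8 4.8 3.4
  endloop
 endfacet
 facet normal 0.734 0.674 0.080
  outer loop
   vertex 2.3 4.6 0.5
   vertex 1.8 4.8 3.4
   vertex 4.9 1.4 3.6
  endloop
 endfacet
 facet normal 0.709 -0.100 -0.698
  outer loop
   vertex 2.3 4.6 0.5
   vertex 4.9 1.4 3.6
   vertex 2.3 0.4 1.1
  endloop
 endfacet
 facet normal -0.065 -0.690 0.721
  outer loop
   vertex 0.2 0.9 2.7
   vertex 4.9 1.4 3.6
   vertex 0.0 2.8 4.5
  endloop
 endfacet
 facet normal 0.035 -0.940 0.340
  outer loop
   vertex 0.2 0.9 2.7
   vertex 2.3 0.4 1.1
   vertex 4.9 1.4 3.6
  endloop
 endfacet
 facet normal -0.188 -0.139 -0.972
  outer loop
   vertex 0.6 1.3 1.3
   vertex 2.3 4.6 0.5
   vertex 2.3 0.4 1.1
  endloop
 endfacet
 facet normal -0.469 -0.805 -0.364
  outer loop
   vertex 0.6 1.3 1.3
   vertex 2.3 0.4 1.1
   vertex 0.2 0.9 2.7
  endloop
 endfacet
 facet normal -0.868 0.366 -0.334
  outer loop
   vertex 0.6 1.3 1.3
   vertex 0.0 2.8 4.5
   vertex 2.3 4.6 0.5
  endloop
 endfacet
 facet normal -0.963 0.125 -0.239
  outer loop
   vertex 0.6 1.3 1.3
   vertex 0.2 0.9 2.7
   vertex 0.0 2.8 4.5
  endloop
 endfacet
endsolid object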